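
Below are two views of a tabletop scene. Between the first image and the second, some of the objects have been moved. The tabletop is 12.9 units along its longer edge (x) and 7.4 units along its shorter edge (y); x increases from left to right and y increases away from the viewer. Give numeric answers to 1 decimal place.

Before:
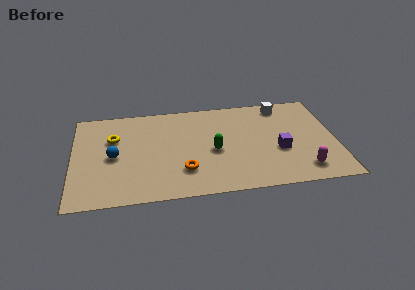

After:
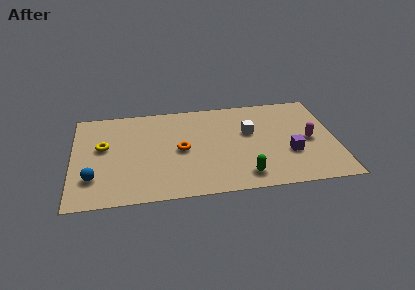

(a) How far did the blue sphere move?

1.8

The blue sphere moved from about (2.0, 3.5) to (1.0, 2.0), a distance of √(1.0² + 1.5²) ≈ 1.8.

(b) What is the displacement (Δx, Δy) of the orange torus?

(-0.1, 1.6)

From the two frames, the orange torus sits at roughly (5.4, 2.0) before and (5.3, 3.6) after.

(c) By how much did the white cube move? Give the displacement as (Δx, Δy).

(-1.7, -1.9)

From the two frames, the white cube sits at roughly (10.4, 6.4) before and (8.7, 4.5) after.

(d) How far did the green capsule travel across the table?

2.5

The green capsule was near (6.9, 3.3) before and (8.3, 1.2) after, so it travelled √(1.4² + 2.1²) ≈ 2.5 units.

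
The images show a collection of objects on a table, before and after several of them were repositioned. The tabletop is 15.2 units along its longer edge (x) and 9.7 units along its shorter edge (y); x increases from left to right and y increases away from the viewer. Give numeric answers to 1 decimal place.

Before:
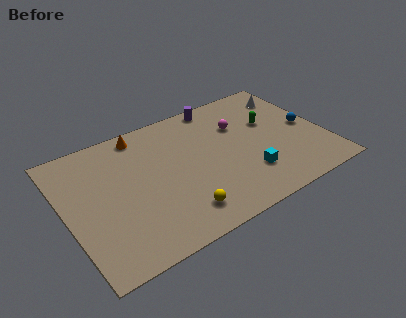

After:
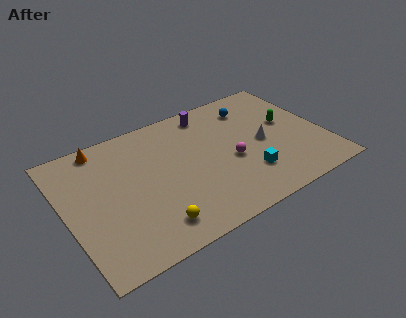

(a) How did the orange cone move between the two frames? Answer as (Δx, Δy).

(-2.3, 0.1)

The orange cone was at about (4.9, 8.6) and moved to about (2.6, 8.7).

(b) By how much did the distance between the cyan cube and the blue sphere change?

+0.7

Before: roughly 4.5 units apart; after: 5.2. That's 0.7 units further apart.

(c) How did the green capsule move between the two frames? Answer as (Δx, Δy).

(1.0, -0.5)

The green capsule was at about (12.3, 6.0) and moved to about (13.3, 5.5).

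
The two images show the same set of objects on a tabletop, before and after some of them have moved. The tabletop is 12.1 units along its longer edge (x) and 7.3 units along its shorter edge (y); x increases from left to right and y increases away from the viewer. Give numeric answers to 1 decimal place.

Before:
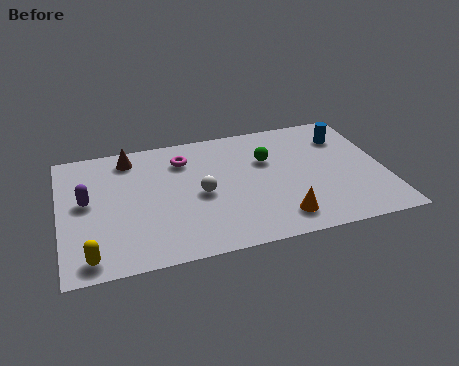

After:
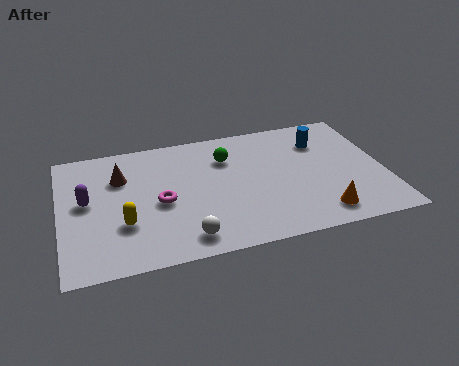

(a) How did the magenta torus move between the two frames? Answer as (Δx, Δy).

(-1.0, -2.3)

The magenta torus was at about (4.7, 5.6) and moved to about (3.7, 3.3).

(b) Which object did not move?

the purple capsule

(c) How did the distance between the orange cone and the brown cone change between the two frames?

+1.0

They were about 7.2 units apart before and 8.2 after — 1.0 units further apart.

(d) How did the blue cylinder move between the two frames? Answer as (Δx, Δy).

(-0.9, -0.1)

The blue cylinder started near (10.8, 5.5) and ended near (9.9, 5.4).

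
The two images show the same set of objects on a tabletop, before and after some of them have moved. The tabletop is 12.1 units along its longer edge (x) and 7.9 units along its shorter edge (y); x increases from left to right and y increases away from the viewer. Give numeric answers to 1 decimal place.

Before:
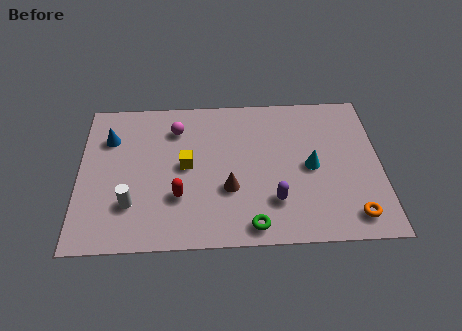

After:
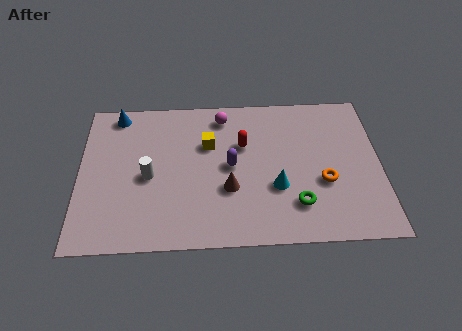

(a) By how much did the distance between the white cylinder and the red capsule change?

+2.2

They were about 1.9 units apart before and 4.1 after — 2.2 units further apart.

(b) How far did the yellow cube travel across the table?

1.4

The yellow cube moved from about (4.3, 4.1) to (5.2, 5.2), a distance of √(0.9² + 1.1²) ≈ 1.4.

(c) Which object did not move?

the brown cone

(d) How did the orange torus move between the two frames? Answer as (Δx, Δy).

(-1.1, 1.8)

From the two frames, the orange torus sits at roughly (10.9, 1.2) before and (9.8, 3.0) after.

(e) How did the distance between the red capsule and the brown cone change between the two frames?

+0.4

The distance was about 2.0 in the first image and 2.4 in the second, so they moved 0.4 units further apart.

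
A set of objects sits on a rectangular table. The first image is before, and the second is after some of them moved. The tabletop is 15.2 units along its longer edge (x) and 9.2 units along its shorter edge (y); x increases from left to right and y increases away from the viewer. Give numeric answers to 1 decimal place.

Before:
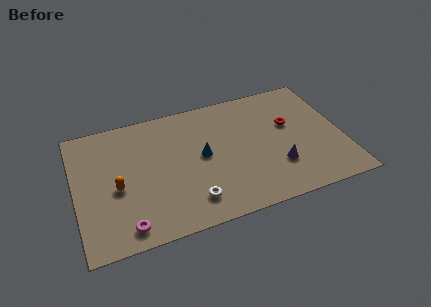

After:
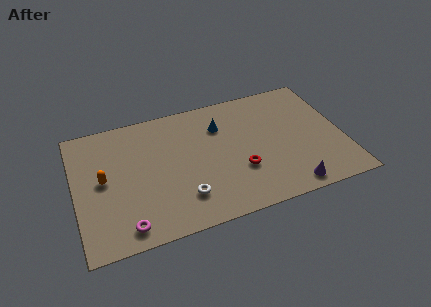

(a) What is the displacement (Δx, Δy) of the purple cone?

(0.5, -1.7)

From the two frames, the purple cone sits at roughly (11.3, 2.7) before and (11.8, 1.0) after.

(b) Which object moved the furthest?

the red torus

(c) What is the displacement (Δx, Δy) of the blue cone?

(1.2, 1.9)

The blue cone started near (7.2, 4.8) and ended near (8.4, 6.7).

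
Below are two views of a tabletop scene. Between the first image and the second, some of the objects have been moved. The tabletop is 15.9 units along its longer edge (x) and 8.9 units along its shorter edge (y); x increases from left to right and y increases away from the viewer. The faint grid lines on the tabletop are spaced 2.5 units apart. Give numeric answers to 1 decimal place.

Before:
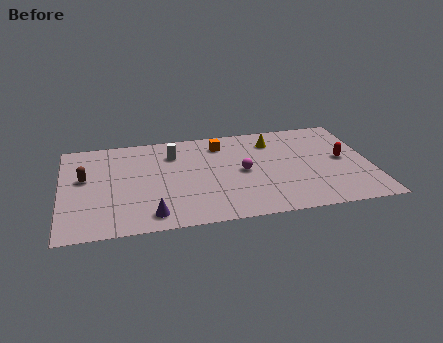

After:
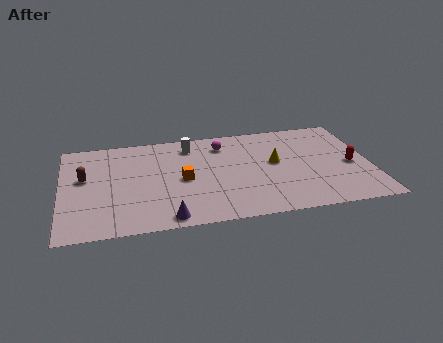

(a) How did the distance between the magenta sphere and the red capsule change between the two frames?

+2.0

The distance was about 5.2 in the first image and 7.2 in the second, so they moved 2.0 units further apart.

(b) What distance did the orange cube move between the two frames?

3.7

From (8.3, 7.2) to (6.2, 4.2), the orange cube covered √(2.1² + 3.0²) ≈ 3.7 units.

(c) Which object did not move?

the brown capsule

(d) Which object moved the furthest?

the orange cube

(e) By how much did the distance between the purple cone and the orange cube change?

-3.6

They were about 7.0 units apart before and 3.4 after — 3.6 units closer together.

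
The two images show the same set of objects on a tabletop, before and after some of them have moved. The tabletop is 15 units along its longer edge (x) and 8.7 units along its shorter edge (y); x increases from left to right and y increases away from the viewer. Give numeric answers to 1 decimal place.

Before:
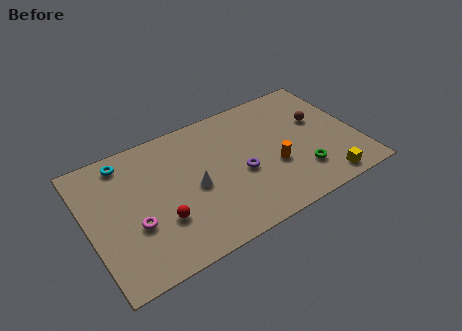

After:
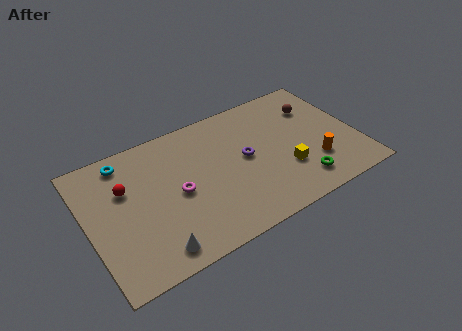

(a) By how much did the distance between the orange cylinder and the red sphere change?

+4.3

They were about 6.4 units apart before and 10.7 after — 4.3 units further apart.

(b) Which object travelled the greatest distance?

the white cone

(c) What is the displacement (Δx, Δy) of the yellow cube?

(-1.9, 1.8)

From the two frames, the yellow cube sits at roughly (12.7, 1.0) before and (10.8, 2.8) after.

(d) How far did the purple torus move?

1.0

The purple torus was near (8.4, 3.7) before and (8.8, 4.6) after, so it travelled √(0.4² + 0.9²) ≈ 1.0 units.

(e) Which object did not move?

the cyan torus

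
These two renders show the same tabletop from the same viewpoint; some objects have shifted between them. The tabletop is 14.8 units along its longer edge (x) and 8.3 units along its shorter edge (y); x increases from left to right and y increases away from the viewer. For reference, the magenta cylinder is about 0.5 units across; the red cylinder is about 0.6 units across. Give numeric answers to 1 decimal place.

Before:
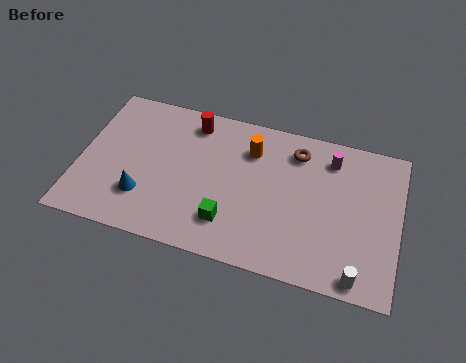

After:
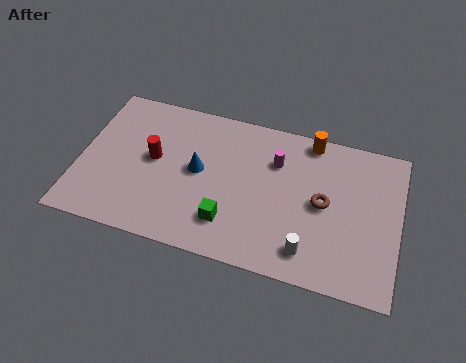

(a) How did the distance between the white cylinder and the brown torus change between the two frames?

-4.0

Before: roughly 6.7 units apart; after: 2.7. That's 4.0 units closer together.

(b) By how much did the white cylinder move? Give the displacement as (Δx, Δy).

(-2.3, 0.7)

The white cylinder started near (13.1, 0.8) and ended near (10.8, 1.5).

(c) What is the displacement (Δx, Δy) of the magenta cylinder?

(-2.5, -0.8)

From the two frames, the magenta cylinder sits at roughly (11.5, 6.7) before and (9.0, 5.9) after.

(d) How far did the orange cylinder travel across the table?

3.0

The orange cylinder was near (7.8, 6.2) before and (10.5, 7.5) after, so it travelled √(2.7² + 1.3²) ≈ 3.0 units.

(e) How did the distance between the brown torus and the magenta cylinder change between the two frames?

+1.3

Before: roughly 1.6 units apart; after: 2.9. That's 1.3 units further apart.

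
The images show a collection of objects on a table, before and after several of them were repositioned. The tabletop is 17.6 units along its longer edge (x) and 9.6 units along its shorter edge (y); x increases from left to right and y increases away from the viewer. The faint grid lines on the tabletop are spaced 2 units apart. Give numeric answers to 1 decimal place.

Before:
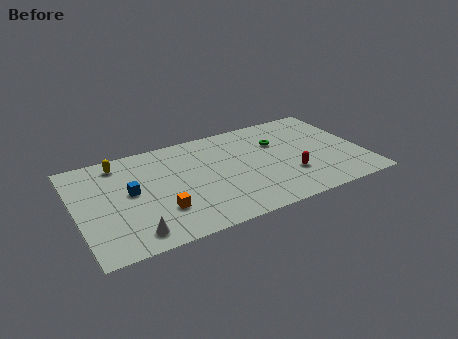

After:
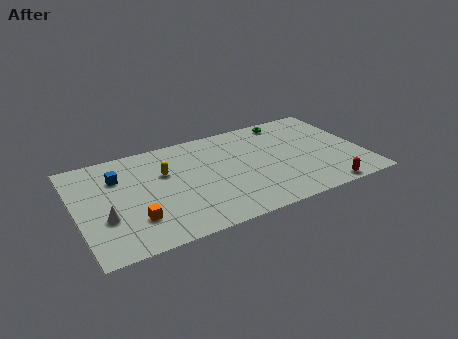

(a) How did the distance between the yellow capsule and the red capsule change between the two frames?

-0.6

The distance was about 11.3 in the first image and 10.7 in the second, so they moved 0.6 units closer together.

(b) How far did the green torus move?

2.2

From (12.6, 6.5) to (13.5, 8.5), the green torus covered √(0.9² + 2.0²) ≈ 2.2 units.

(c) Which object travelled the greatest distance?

the yellow capsule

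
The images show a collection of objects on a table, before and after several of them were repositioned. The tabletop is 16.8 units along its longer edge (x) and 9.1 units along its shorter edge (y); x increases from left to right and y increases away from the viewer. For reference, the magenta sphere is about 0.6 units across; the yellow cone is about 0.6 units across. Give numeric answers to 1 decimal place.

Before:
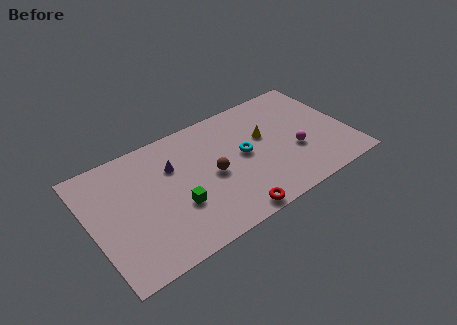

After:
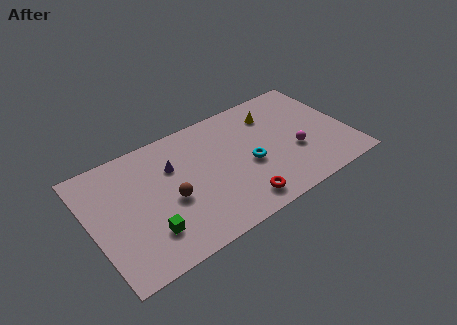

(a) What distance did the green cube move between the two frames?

2.2

From (5.3, 3.2) to (3.3, 2.3), the green cube covered √(2.0² + 0.9²) ≈ 2.2 units.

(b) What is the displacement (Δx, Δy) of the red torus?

(0.7, 0.6)

The red torus was at about (8.4, 0.8) and moved to about (9.1, 1.4).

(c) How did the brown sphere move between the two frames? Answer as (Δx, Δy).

(-2.8, -0.4)

From the two frames, the brown sphere sits at roughly (7.8, 4.3) before and (5.0, 3.9) after.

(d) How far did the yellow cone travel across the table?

1.7

The yellow cone was near (11.5, 5.5) before and (12.3, 7.0) after, so it travelled √(0.8² + 1.5²) ≈ 1.7 units.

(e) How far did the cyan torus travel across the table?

0.9

The cyan torus was near (10.0, 4.8) before and (10.2, 3.9) after, so it travelled √(0.2² + 0.9²) ≈ 0.9 units.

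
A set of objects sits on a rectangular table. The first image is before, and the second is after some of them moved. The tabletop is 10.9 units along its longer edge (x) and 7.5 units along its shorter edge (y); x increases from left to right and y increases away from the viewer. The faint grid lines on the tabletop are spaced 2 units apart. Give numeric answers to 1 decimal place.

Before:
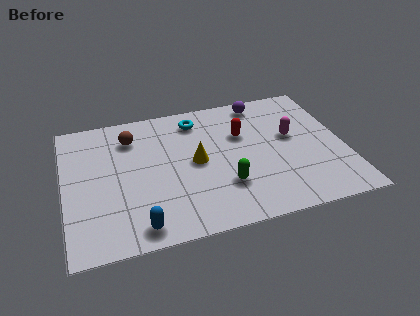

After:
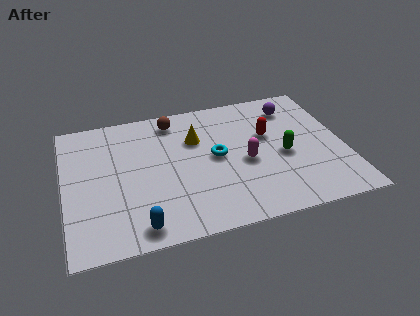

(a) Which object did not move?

the blue capsule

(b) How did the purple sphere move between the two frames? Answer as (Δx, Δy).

(1.2, -0.6)

The purple sphere started near (7.9, 6.6) and ended near (9.1, 6.0).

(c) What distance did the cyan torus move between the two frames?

2.4

From (5.3, 6.2) to (5.9, 3.9), the cyan torus covered √(0.6² + 2.3²) ≈ 2.4 units.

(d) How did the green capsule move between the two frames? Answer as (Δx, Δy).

(2.4, 1.1)

From the two frames, the green capsule sits at roughly (6.1, 2.2) before and (8.5, 3.3) after.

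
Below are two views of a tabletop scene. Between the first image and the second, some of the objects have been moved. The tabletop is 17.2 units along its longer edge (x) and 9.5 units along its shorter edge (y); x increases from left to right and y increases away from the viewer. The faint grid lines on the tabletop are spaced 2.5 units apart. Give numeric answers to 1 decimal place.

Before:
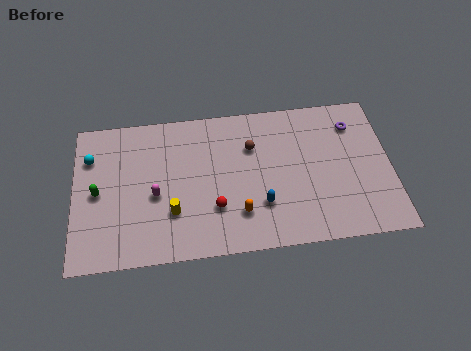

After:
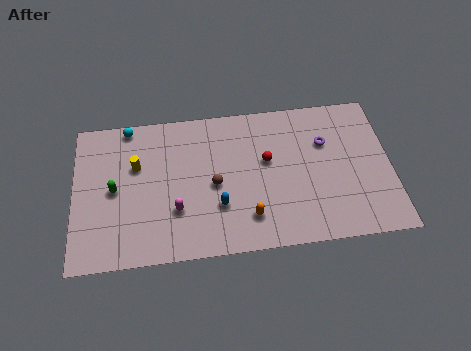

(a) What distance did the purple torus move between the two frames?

1.9

From (15.3, 7.4) to (13.7, 6.4), the purple torus covered √(1.6² + 1.0²) ≈ 1.9 units.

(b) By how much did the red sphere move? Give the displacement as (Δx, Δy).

(2.9, 2.7)

The red sphere was at about (7.6, 2.9) and moved to about (10.5, 5.6).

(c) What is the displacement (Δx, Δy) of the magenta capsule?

(1.1, -1.1)

The magenta capsule started near (4.4, 4.1) and ended near (5.5, 3.0).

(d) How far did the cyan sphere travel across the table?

2.8

The cyan sphere moved from about (0.9, 6.9) to (3.0, 8.7), a distance of √(2.1² + 1.8²) ≈ 2.8.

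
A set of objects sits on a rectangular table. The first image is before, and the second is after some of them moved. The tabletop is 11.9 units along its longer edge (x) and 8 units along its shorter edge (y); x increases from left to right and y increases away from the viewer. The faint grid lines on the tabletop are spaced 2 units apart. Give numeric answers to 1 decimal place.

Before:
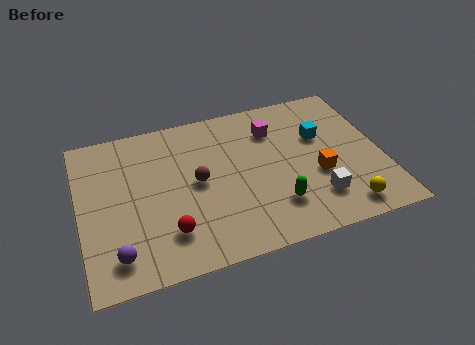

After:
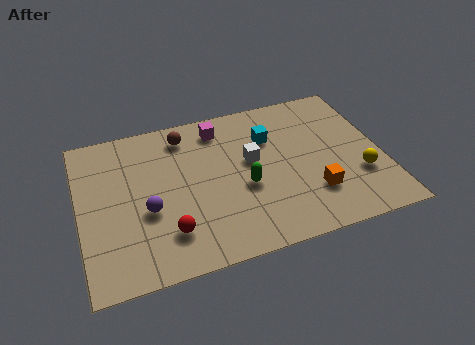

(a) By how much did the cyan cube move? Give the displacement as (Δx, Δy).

(-2.0, 0.5)

The cyan cube was at about (9.6, 5.1) and moved to about (7.6, 5.6).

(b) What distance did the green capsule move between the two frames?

1.7

The green capsule was near (7.5, 2.0) before and (6.4, 3.3) after, so it travelled √(1.1² + 1.3²) ≈ 1.7 units.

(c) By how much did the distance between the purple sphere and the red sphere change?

-0.6

Before: roughly 2.1 units apart; after: 1.5. That's 0.6 units closer together.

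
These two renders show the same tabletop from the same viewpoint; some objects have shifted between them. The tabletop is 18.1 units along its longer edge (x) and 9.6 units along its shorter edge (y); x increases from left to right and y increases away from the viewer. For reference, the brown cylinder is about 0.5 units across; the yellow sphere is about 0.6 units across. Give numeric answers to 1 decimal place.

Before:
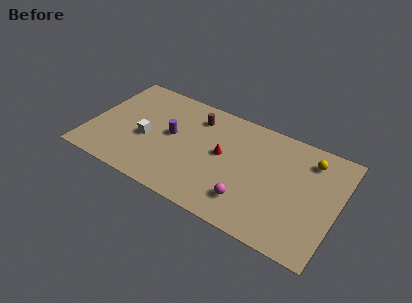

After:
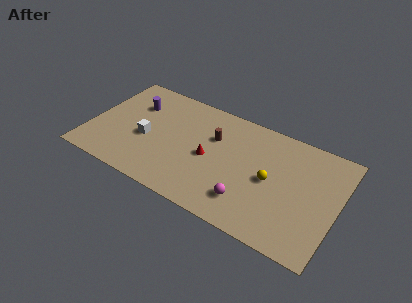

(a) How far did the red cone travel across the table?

1.1

From (9.7, 5.2) to (8.8, 4.5), the red cone covered √(0.9² + 0.7²) ≈ 1.1 units.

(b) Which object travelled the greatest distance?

the yellow sphere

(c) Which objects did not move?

the magenta sphere and the white cube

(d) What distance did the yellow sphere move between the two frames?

3.9

The yellow sphere was near (15.8, 7.7) before and (13.3, 4.7) after, so it travelled √(2.5² + 3.0²) ≈ 3.9 units.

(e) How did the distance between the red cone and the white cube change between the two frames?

-1.0

They were about 5.6 units apart before and 4.6 after — 1.0 units closer together.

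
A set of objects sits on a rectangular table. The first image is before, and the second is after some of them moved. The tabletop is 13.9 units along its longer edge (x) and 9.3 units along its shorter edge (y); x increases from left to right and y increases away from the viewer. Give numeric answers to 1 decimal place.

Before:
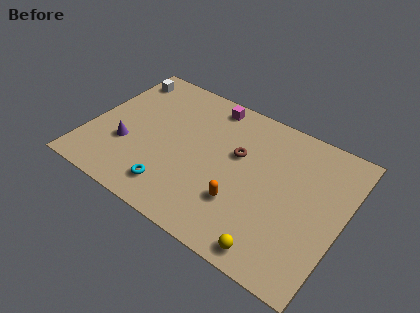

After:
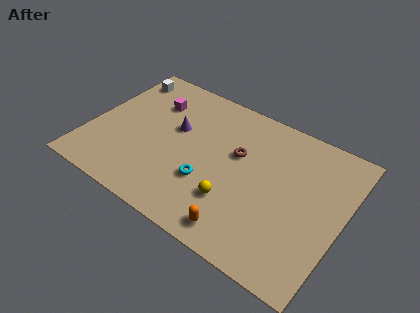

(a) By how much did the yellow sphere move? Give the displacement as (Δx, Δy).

(-2.5, 1.7)

The yellow sphere started near (10.8, 1.0) and ended near (8.3, 2.7).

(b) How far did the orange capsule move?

1.6

The orange capsule moved from about (8.7, 2.8) to (9.0, 1.2), a distance of √(0.3² + 1.6²) ≈ 1.6.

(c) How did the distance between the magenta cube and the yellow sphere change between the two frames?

-2.0

The distance was about 8.7 in the first image and 6.7 in the second, so they moved 2.0 units closer together.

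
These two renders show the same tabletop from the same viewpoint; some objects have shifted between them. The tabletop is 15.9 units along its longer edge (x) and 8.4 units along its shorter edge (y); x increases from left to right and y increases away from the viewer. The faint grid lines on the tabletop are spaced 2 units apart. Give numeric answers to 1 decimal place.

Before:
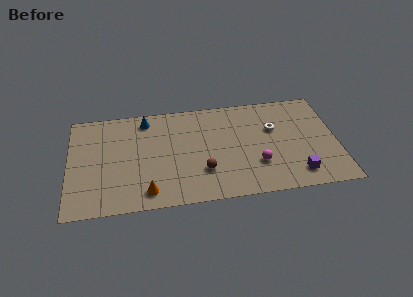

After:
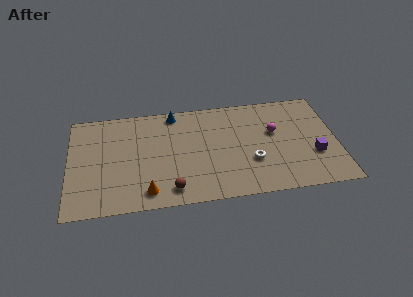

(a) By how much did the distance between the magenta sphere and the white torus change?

-0.4

The distance was about 3.0 in the first image and 2.6 in the second, so they moved 0.4 units closer together.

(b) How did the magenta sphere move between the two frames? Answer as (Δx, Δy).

(1.1, 2.5)

The magenta sphere started near (11.1, 2.6) and ended near (12.2, 5.1).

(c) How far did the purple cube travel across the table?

1.8

From (13.4, 1.5) to (14.5, 2.9), the purple cube covered √(1.1² + 1.4²) ≈ 1.8 units.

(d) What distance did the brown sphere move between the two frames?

2.2

The brown sphere moved from about (7.9, 2.5) to (6.0, 1.3), a distance of √(1.9² + 1.2²) ≈ 2.2.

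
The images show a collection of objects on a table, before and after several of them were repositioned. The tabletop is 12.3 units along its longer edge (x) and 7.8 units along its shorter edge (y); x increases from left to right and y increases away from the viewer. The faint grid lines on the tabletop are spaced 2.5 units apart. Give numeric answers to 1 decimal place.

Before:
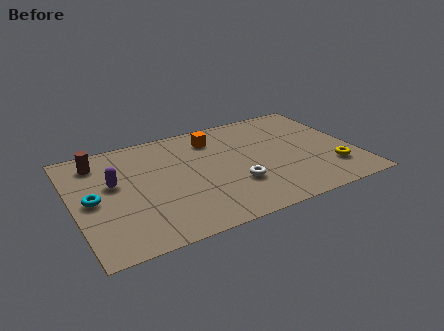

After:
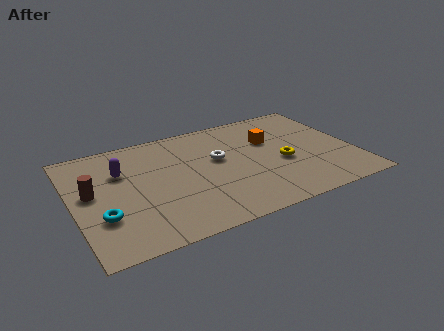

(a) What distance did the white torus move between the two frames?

2.2

From (6.9, 2.5) to (6.4, 4.6), the white torus covered √(0.5² + 2.1²) ≈ 2.2 units.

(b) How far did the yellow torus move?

2.4

The yellow torus moved from about (11.1, 2.0) to (9.1, 3.3), a distance of √(2.0² + 1.3²) ≈ 2.4.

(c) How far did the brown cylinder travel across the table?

2.2

The brown cylinder moved from about (1.3, 6.4) to (0.8, 4.3), a distance of √(0.5² + 2.1²) ≈ 2.2.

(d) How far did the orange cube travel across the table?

2.6

The orange cube was near (6.4, 6.2) before and (8.8, 5.1) after, so it travelled √(2.4² + 1.1²) ≈ 2.6 units.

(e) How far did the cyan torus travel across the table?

1.3

The cyan torus moved from about (0.8, 3.8) to (1.1, 2.5), a distance of √(0.3² + 1.3²) ≈ 1.3.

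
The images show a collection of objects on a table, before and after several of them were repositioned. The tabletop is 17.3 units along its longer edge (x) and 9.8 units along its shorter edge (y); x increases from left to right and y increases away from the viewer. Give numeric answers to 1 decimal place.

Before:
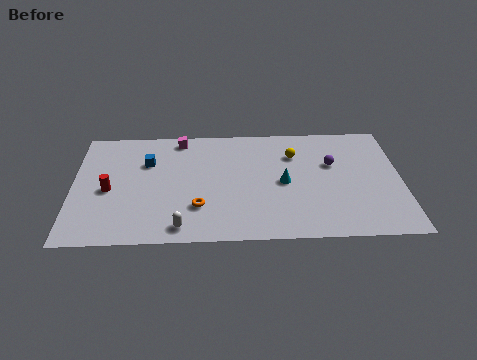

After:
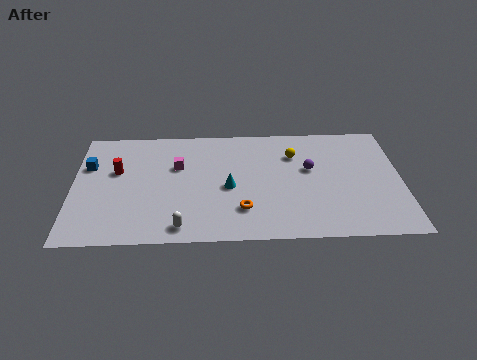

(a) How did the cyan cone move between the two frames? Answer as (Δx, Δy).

(-2.9, -0.3)

From the two frames, the cyan cone sits at roughly (11.1, 4.7) before and (8.2, 4.4) after.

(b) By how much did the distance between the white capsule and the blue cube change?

+1.4

The distance was about 5.8 in the first image and 7.2 in the second, so they moved 1.4 units further apart.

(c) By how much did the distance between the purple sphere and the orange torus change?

-3.0

Before: roughly 7.9 units apart; after: 4.9. That's 3.0 units closer together.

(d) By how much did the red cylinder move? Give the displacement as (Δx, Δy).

(0.4, 1.6)

The red cylinder started near (1.9, 4.4) and ended near (2.3, 6.0).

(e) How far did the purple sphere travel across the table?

1.3

The purple sphere moved from about (13.7, 6.2) to (12.5, 5.8), a distance of √(1.2² + 0.4²) ≈ 1.3.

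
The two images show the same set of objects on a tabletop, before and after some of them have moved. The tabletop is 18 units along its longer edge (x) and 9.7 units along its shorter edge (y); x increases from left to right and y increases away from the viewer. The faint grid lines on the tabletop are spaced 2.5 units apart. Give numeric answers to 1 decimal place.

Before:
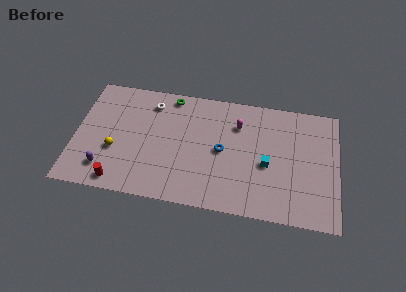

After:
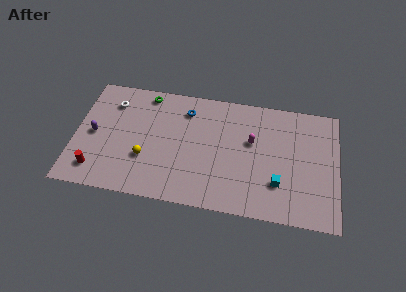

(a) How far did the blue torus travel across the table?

3.9

The blue torus moved from about (10.1, 4.8) to (7.5, 7.7), a distance of √(2.6² + 2.9²) ≈ 3.9.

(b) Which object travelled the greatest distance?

the blue torus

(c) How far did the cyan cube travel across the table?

1.6

The cyan cube moved from about (13.2, 4.2) to (14.0, 2.8), a distance of √(0.8² + 1.4²) ≈ 1.6.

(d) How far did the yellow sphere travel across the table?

2.1

The yellow sphere was near (2.8, 3.6) before and (4.9, 3.3) after, so it travelled √(2.1² + 0.3²) ≈ 2.1 units.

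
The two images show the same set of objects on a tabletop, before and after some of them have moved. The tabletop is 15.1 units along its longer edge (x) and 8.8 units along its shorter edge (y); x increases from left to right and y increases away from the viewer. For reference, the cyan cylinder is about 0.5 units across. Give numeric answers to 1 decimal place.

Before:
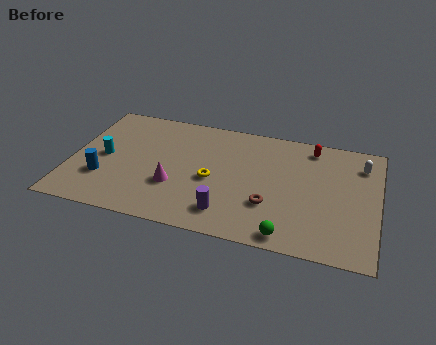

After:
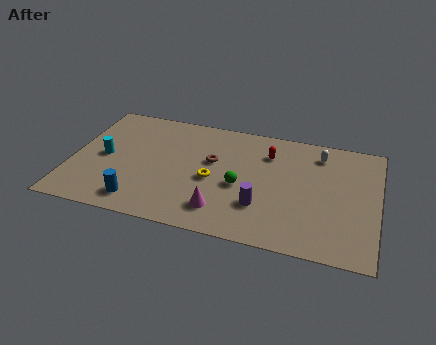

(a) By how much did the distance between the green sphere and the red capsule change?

-3.7

Before: roughly 6.7 units apart; after: 3.0. That's 3.7 units closer together.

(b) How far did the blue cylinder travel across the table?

2.3

The blue cylinder moved from about (1.7, 2.7) to (3.6, 1.4), a distance of √(1.9² + 1.3²) ≈ 2.3.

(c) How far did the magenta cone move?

2.7

The magenta cone moved from about (5.2, 3.0) to (7.6, 1.8), a distance of √(2.4² + 1.2²) ≈ 2.7.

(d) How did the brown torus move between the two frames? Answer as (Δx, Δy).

(-3.0, 2.5)

From the two frames, the brown torus sits at roughly (9.9, 2.8) before and (6.9, 5.3) after.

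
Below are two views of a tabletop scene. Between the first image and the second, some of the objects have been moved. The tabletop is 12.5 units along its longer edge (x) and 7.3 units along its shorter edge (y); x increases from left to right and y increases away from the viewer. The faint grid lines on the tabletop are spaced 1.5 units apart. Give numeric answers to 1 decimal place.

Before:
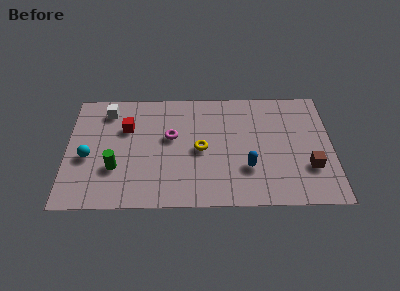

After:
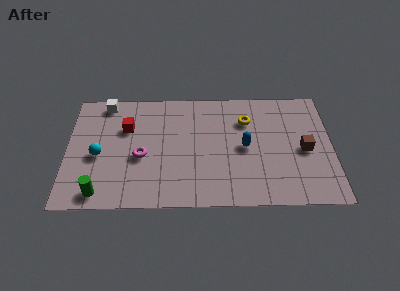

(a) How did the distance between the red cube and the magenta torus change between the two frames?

-0.3

They were about 2.2 units apart before and 1.9 after — 0.3 units closer together.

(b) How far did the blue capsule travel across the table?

1.3

From (8.5, 2.3) to (8.4, 3.6), the blue capsule covered √(0.1² + 1.3²) ≈ 1.3 units.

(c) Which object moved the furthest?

the yellow torus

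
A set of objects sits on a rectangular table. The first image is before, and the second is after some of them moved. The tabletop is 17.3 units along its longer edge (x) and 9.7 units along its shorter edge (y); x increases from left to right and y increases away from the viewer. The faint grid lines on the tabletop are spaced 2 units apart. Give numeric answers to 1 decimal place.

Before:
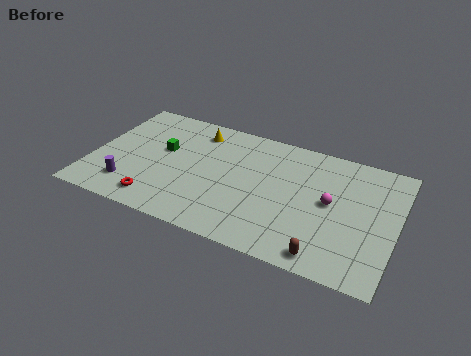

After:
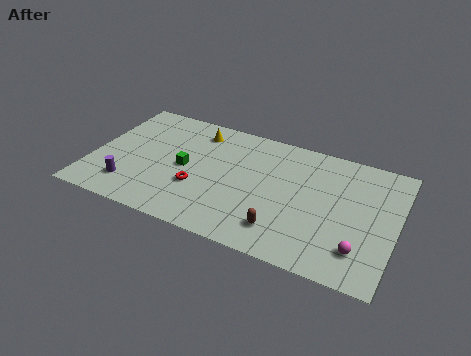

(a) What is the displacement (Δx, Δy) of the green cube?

(1.4, -1.0)

The green cube started near (3.9, 5.7) and ended near (5.3, 4.7).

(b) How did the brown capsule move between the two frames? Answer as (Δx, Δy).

(-2.5, 0.9)

From the two frames, the brown capsule sits at roughly (13.7, 1.1) before and (11.2, 2.0) after.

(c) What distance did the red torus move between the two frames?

2.8

The red torus was near (4.1, 1.5) before and (6.2, 3.4) after, so it travelled √(2.1² + 1.9²) ≈ 2.8 units.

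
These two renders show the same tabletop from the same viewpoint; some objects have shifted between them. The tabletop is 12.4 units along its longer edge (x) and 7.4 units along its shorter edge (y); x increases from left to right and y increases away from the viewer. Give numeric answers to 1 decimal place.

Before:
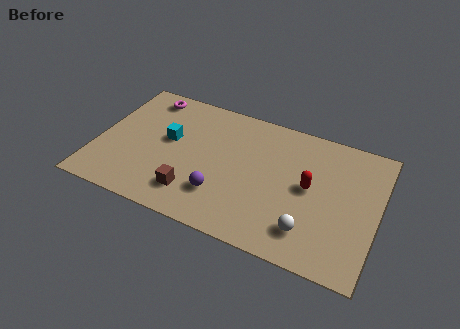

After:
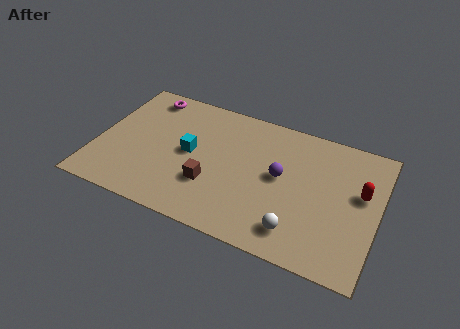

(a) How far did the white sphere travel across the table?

0.5

The white sphere moved from about (9.6, 1.6) to (9.1, 1.4), a distance of √(0.5² + 0.2²) ≈ 0.5.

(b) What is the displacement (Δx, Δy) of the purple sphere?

(2.4, 2.0)

The purple sphere was at about (5.7, 2.0) and moved to about (8.1, 4.0).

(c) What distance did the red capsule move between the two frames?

2.3

The red capsule was near (9.4, 3.9) before and (11.6, 4.4) after, so it travelled √(2.2² + 0.5²) ≈ 2.3 units.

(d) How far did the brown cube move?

1.1

From (4.5, 1.6) to (5.2, 2.4), the brown cube covered √(0.7² + 0.8²) ≈ 1.1 units.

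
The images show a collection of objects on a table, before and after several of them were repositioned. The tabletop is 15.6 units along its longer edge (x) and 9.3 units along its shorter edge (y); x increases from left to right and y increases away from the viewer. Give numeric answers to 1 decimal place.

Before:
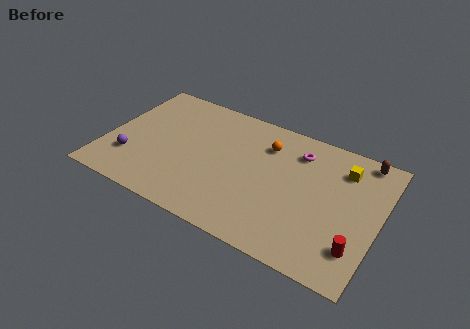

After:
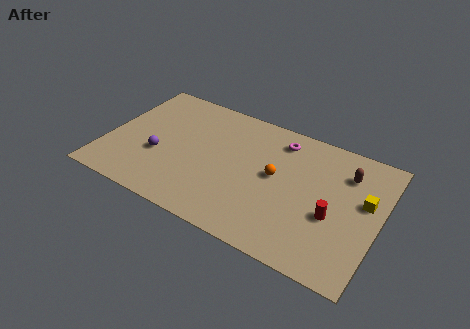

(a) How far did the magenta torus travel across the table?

1.2

The magenta torus was near (10.7, 7.3) before and (9.6, 7.7) after, so it travelled √(1.1² + 0.4²) ≈ 1.2 units.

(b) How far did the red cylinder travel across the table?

2.1

The red cylinder moved from about (14.6, 2.2) to (13.1, 3.7), a distance of √(1.5² + 1.5²) ≈ 2.1.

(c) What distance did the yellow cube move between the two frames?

2.2

The yellow cube was near (13.3, 7.2) before and (14.7, 5.5) after, so it travelled √(1.4² + 1.7²) ≈ 2.2 units.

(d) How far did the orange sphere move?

2.2

From (8.9, 7.0) to (9.7, 5.0), the orange sphere covered √(0.8² + 2.0²) ≈ 2.2 units.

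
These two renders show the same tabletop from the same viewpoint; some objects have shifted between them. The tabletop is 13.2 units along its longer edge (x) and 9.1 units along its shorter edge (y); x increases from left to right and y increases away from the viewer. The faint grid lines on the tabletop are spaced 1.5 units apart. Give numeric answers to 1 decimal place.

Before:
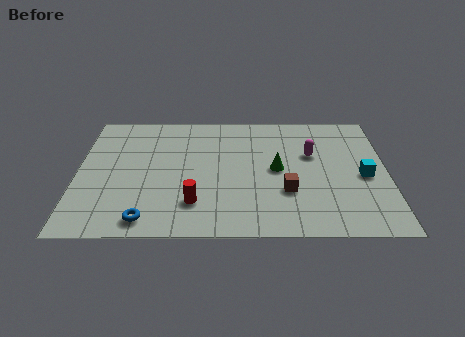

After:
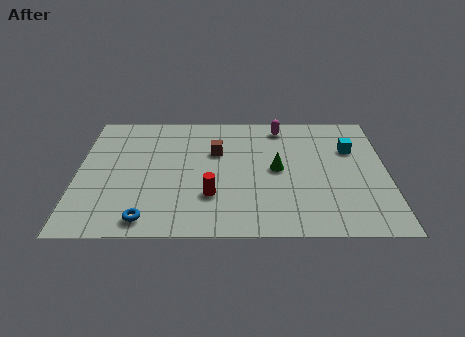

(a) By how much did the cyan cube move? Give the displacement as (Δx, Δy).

(-0.5, 2.0)

The cyan cube started near (12.2, 4.1) and ended near (11.7, 6.1).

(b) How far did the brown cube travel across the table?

4.2

The brown cube was near (8.9, 3.0) before and (5.9, 5.9) after, so it travelled √(3.0² + 2.9²) ≈ 4.2 units.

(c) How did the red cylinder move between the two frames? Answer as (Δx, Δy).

(0.7, 0.5)

The red cylinder was at about (5.0, 2.2) and moved to about (5.7, 2.7).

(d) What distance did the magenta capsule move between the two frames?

2.5

The magenta capsule moved from about (10.0, 5.7) to (8.7, 7.8), a distance of √(1.3² + 2.1²) ≈ 2.5.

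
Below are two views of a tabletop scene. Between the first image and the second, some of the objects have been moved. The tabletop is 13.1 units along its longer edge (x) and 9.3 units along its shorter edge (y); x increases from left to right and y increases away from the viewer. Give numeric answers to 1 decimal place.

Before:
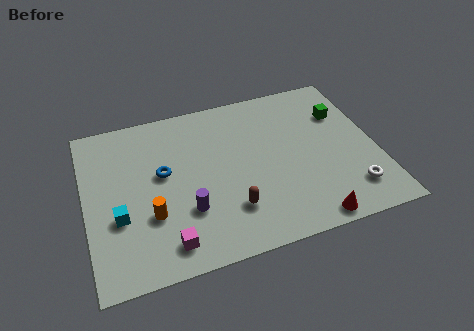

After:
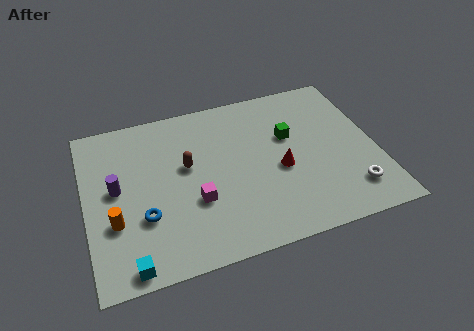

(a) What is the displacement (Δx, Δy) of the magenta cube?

(1.4, 1.9)

The magenta cube started near (3.4, 1.4) and ended near (4.8, 3.3).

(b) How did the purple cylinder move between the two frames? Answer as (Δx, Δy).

(-3.0, 2.1)

The purple cylinder was at about (4.4, 2.9) and moved to about (1.4, 5.0).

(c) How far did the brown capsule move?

3.4

The brown capsule was near (6.3, 2.4) before and (4.6, 5.4) after, so it travelled √(1.7² + 3.0²) ≈ 3.4 units.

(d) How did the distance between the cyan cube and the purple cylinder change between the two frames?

+1.2

Before: roughly 3.0 units apart; after: 4.2. That's 1.2 units further apart.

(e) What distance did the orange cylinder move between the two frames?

1.6

The orange cylinder was near (2.8, 3.1) before and (1.2, 3.2) after, so it travelled √(1.6² + 0.1²) ≈ 1.6 units.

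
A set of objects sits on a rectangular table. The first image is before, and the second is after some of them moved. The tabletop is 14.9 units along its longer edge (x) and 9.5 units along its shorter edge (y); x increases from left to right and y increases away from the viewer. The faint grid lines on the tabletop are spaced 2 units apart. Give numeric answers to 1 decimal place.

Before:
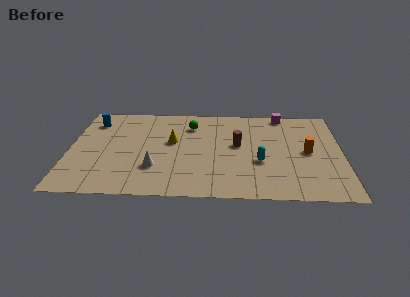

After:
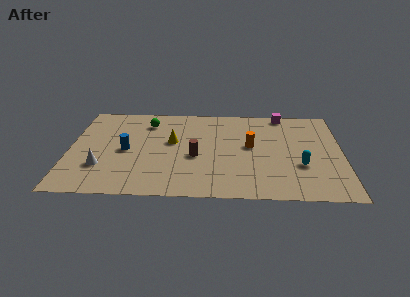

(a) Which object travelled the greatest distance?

the blue cylinder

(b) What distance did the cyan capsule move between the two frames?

2.2

The cyan capsule was near (10.4, 3.6) before and (12.6, 3.3) after, so it travelled √(2.2² + 0.3²) ≈ 2.2 units.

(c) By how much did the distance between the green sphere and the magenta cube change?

+2.3

The distance was about 5.3 in the first image and 7.6 in the second, so they moved 2.3 units further apart.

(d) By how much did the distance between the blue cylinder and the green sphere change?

-2.2

The distance was about 5.4 in the first image and 3.2 in the second, so they moved 2.2 units closer together.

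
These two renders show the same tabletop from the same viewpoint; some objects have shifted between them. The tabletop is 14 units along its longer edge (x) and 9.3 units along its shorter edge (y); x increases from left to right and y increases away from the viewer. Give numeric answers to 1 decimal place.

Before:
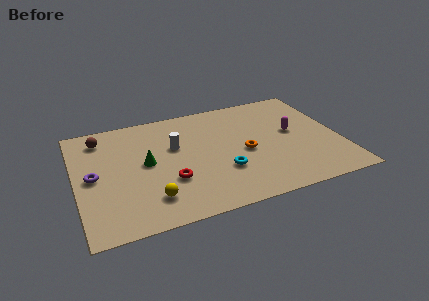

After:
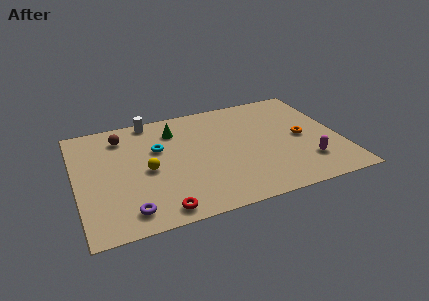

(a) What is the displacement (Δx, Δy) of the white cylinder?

(-1.1, 2.7)

The white cylinder started near (5.3, 5.8) and ended near (4.2, 8.5).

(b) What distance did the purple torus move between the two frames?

3.6

From (0.9, 4.6) to (2.5, 1.4), the purple torus covered √(1.6² + 3.2²) ≈ 3.6 units.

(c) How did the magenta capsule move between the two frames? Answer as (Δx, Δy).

(0.4, -2.8)

The magenta capsule was at about (11.6, 5.1) and moved to about (12.0, 2.3).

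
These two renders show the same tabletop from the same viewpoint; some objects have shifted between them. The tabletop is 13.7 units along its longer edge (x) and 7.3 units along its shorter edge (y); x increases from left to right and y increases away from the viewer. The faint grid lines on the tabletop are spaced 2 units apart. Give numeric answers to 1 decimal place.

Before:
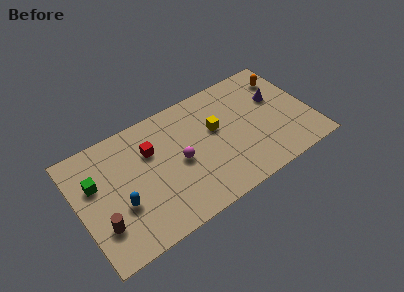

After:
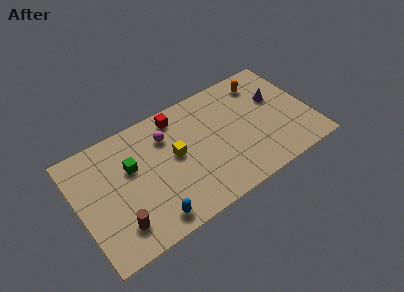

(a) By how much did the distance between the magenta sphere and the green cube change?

-2.6

Before: roughly 4.9 units apart; after: 2.3. That's 2.6 units closer together.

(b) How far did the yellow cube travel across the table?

2.5

The yellow cube was near (8.2, 4.4) before and (5.7, 4.0) after, so it travelled √(2.5² + 0.4²) ≈ 2.5 units.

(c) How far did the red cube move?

2.2

The red cube was near (4.4, 5.0) before and (6.2, 6.3) after, so it travelled √(1.8² + 1.3²) ≈ 2.2 units.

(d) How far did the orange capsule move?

1.3

The orange capsule moved from about (12.6, 5.7) to (11.3, 6.0), a distance of √(1.3² + 0.3²) ≈ 1.3.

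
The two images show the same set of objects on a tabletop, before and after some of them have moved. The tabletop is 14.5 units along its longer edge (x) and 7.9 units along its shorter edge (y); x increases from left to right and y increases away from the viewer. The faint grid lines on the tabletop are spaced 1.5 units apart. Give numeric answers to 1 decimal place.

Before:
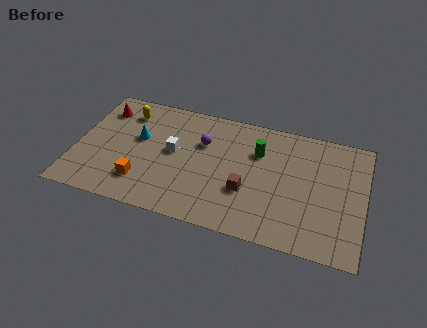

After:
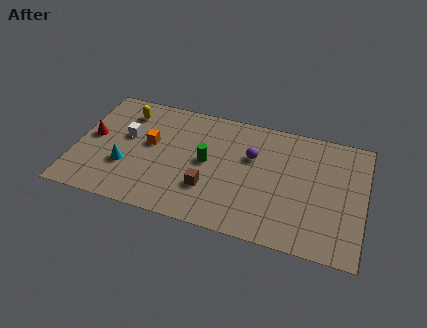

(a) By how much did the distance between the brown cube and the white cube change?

+0.8

Before: roughly 4.1 units apart; after: 4.9. That's 0.8 units further apart.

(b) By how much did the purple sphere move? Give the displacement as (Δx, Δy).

(2.5, -0.2)

The purple sphere was at about (6.3, 5.3) and moved to about (8.8, 5.1).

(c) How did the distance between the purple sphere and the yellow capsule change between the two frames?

+2.5

The distance was about 4.1 in the first image and 6.6 in the second, so they moved 2.5 units further apart.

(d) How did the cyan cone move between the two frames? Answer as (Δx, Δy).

(-0.5, -2.0)

The cyan cone was at about (3.1, 4.7) and moved to about (2.6, 2.7).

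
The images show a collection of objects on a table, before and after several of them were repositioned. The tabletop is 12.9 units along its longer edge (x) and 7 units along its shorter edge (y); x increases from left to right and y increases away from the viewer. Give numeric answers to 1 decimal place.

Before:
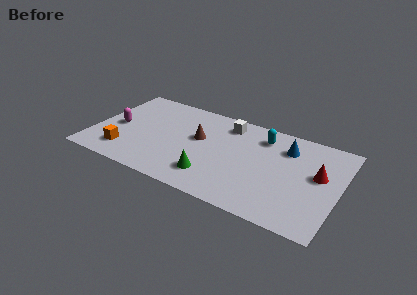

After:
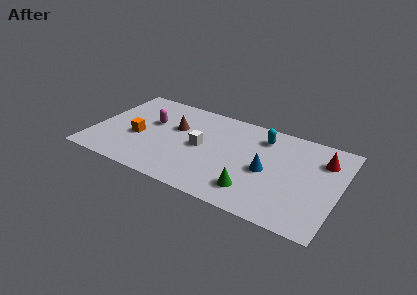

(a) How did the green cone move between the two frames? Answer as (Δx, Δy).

(2.2, -0.1)

The green cone was at about (6.5, 1.6) and moved to about (8.7, 1.5).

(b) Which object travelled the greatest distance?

the white cube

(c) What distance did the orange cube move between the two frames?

1.5

From (1.9, 1.5) to (2.4, 2.9), the orange cube covered √(0.5² + 1.4²) ≈ 1.5 units.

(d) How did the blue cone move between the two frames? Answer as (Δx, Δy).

(-0.8, -2.1)

The blue cone was at about (10.0, 5.3) and moved to about (9.2, 3.2).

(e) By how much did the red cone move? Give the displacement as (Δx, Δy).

(0.1, 1.2)

The red cone started near (11.8, 4.0) and ended near (11.9, 5.2).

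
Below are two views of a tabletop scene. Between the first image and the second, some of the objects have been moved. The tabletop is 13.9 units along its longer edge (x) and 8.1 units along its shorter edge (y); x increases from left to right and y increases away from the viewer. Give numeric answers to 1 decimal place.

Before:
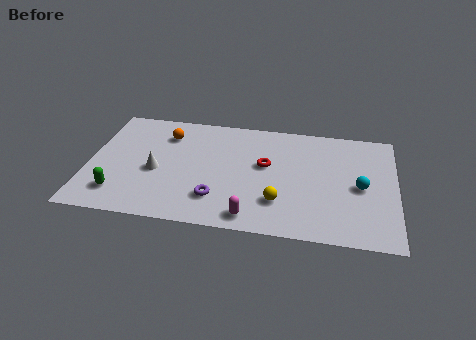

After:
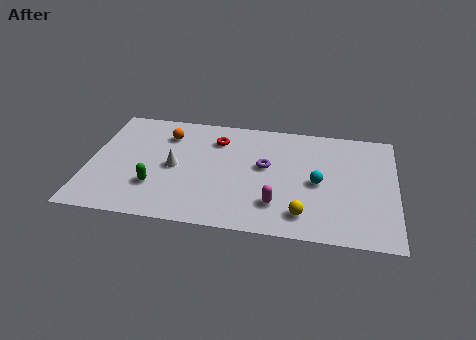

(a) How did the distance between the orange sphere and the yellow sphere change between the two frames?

+1.3

The distance was about 6.6 in the first image and 7.9 in the second, so they moved 1.3 units further apart.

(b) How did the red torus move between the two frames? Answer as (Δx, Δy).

(-2.3, 1.5)

The red torus was at about (8.0, 4.7) and moved to about (5.7, 6.2).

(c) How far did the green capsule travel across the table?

1.7

From (1.5, 1.7) to (3.1, 2.4), the green capsule covered √(1.6² + 0.7²) ≈ 1.7 units.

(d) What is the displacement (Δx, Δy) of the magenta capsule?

(1.1, 1.0)

The magenta capsule started near (7.5, 1.0) and ended near (8.6, 2.0).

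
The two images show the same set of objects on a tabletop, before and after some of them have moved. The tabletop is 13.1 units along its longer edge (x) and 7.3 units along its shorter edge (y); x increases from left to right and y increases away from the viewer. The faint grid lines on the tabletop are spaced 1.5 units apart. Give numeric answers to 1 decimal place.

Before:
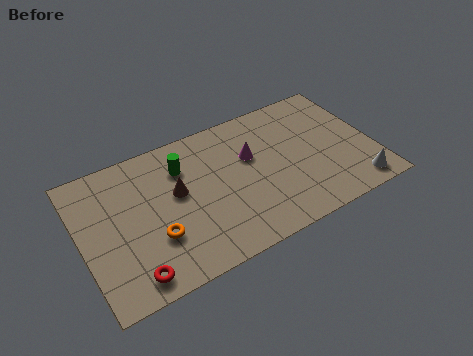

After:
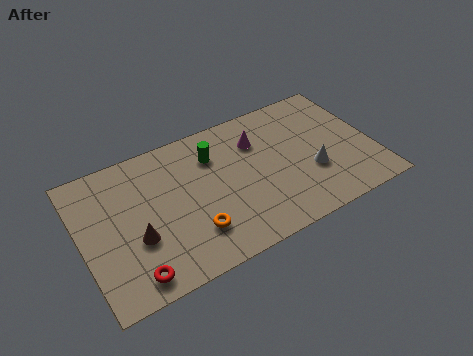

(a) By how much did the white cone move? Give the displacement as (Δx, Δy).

(-1.8, 1.6)

From the two frames, the white cone sits at roughly (12.0, 1.0) before and (10.2, 2.6) after.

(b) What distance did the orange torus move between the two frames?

1.7

From (3.1, 2.4) to (4.7, 1.9), the orange torus covered √(1.6² + 0.5²) ≈ 1.7 units.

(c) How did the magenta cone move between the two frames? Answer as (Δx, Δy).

(0.4, 0.7)

The magenta cone was at about (7.7, 4.6) and moved to about (8.1, 5.3).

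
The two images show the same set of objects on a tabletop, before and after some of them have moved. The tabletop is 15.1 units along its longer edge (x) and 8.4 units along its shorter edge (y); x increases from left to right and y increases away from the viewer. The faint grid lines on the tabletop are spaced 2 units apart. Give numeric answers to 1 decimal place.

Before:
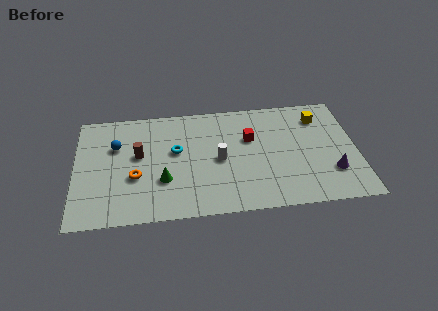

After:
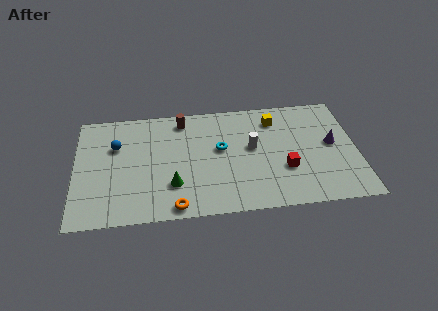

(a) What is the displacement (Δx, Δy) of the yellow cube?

(-2.4, 0.1)

The yellow cube was at about (13.2, 6.6) and moved to about (10.8, 6.7).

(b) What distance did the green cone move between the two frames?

0.6

The green cone moved from about (4.7, 2.8) to (5.2, 2.4), a distance of √(0.5² + 0.4²) ≈ 0.6.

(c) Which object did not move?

the blue sphere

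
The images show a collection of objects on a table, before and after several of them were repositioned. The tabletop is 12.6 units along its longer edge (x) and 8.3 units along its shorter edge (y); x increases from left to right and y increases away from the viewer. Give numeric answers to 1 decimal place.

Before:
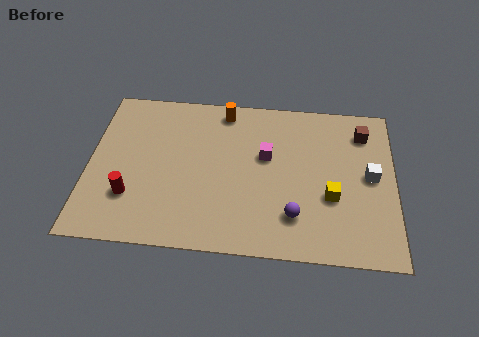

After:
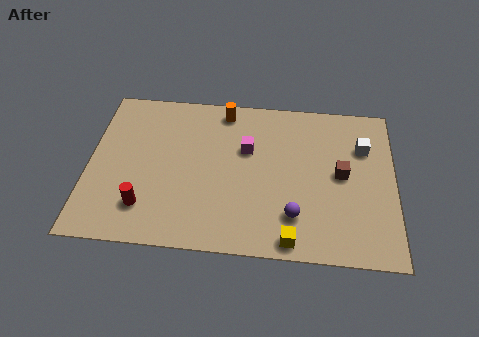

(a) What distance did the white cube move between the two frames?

1.5

The white cube was near (11.6, 4.3) before and (11.3, 5.8) after, so it travelled √(0.3² + 1.5²) ≈ 1.5 units.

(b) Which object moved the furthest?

the yellow cube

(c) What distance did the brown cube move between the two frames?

2.5

From (11.3, 6.6) to (10.4, 4.3), the brown cube covered √(0.9² + 2.3²) ≈ 2.5 units.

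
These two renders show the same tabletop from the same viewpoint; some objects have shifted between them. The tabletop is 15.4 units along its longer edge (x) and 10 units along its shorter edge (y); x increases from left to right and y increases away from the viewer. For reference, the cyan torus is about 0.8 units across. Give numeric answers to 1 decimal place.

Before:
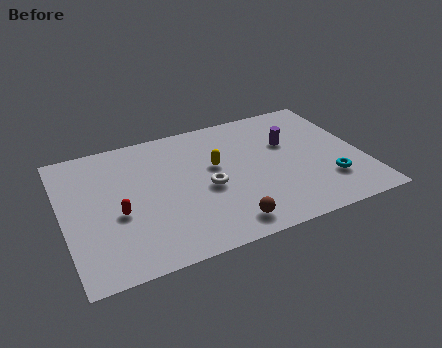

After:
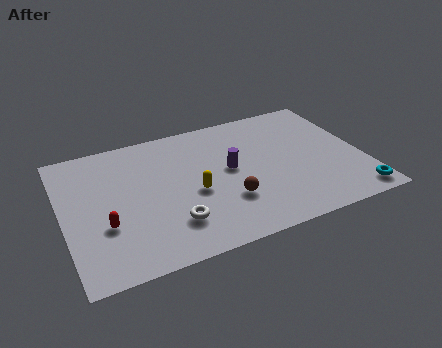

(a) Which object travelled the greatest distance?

the purple cylinder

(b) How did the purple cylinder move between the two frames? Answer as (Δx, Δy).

(-3.2, -1.0)

From the two frames, the purple cylinder sits at roughly (11.8, 6.4) before and (8.6, 5.4) after.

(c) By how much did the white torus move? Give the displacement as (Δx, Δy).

(-2.0, -1.9)

The white torus started near (7.3, 4.4) and ended near (5.3, 2.5).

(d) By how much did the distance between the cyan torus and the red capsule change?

+2.0

The distance was about 10.8 in the first image and 12.8 in the second, so they moved 2.0 units further apart.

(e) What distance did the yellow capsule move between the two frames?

2.1

From (7.9, 5.9) to (6.6, 4.3), the yellow capsule covered √(1.3² + 1.6²) ≈ 2.1 units.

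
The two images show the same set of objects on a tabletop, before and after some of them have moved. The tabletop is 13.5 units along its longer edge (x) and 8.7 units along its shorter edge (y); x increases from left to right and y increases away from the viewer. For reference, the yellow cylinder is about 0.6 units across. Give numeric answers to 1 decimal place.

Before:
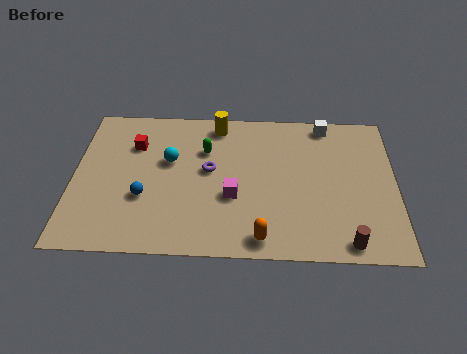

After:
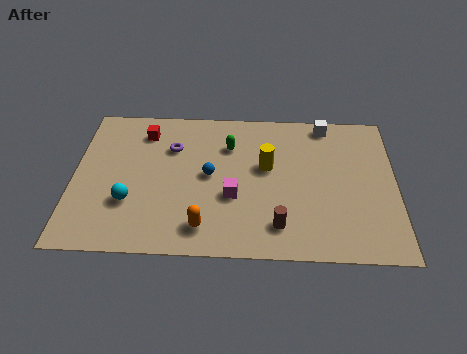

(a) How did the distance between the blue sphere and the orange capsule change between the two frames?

-2.3

They were about 5.3 units apart before and 3.0 after — 2.3 units closer together.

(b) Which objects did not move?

the white cube and the magenta cube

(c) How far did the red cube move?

0.9

From (2.5, 6.2) to (2.9, 7.0), the red cube covered √(0.4² + 0.8²) ≈ 0.9 units.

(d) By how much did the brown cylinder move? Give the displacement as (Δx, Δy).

(-2.8, 0.8)

The brown cylinder was at about (11.4, 0.9) and moved to about (8.6, 1.7).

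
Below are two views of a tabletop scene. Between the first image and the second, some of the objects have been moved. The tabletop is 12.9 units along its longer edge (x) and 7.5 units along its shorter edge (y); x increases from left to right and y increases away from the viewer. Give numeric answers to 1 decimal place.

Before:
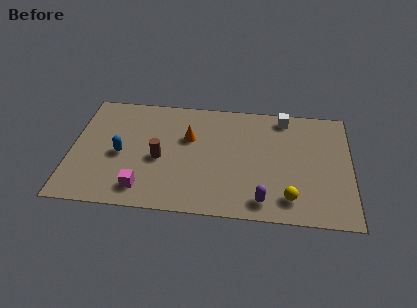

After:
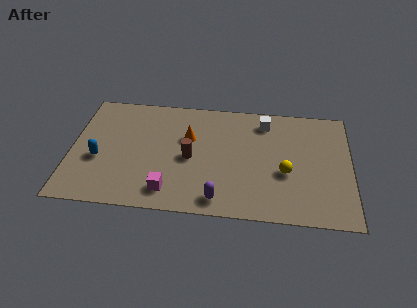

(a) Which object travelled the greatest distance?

the purple capsule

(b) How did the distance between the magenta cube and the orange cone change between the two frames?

-0.4

Before: roughly 4.0 units apart; after: 3.6. That's 0.4 units closer together.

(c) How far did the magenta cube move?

1.2

From (3.4, 1.3) to (4.6, 1.3), the magenta cube covered √(1.2² + 0.0²) ≈ 1.2 units.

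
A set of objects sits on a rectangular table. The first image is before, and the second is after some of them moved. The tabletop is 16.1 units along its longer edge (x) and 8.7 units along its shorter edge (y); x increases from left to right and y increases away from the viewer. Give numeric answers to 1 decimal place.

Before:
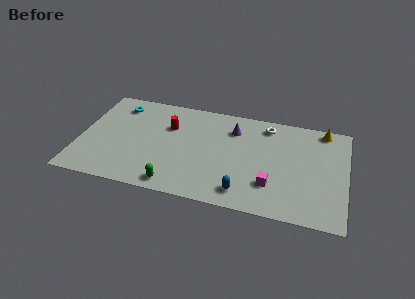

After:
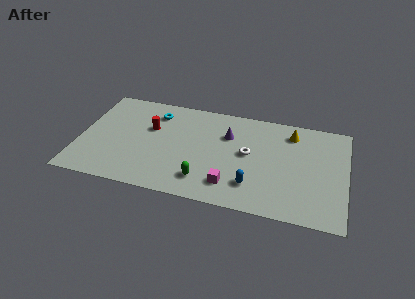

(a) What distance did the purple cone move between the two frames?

0.7

The purple cone was near (9.2, 6.6) before and (8.9, 6.0) after, so it travelled √(0.3² + 0.6²) ≈ 0.7 units.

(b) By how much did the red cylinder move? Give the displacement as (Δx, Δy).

(-1.1, -0.4)

From the two frames, the red cylinder sits at roughly (5.3, 5.9) before and (4.2, 5.5) after.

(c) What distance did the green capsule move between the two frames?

1.9

From (6.0, 1.0) to (7.7, 1.8), the green capsule covered √(1.7² + 0.8²) ≈ 1.9 units.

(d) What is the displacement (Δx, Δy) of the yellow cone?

(-1.9, -0.7)

The yellow cone started near (14.6, 7.8) and ended near (12.7, 7.1).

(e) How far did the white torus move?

2.9

The white torus was near (11.2, 7.4) before and (10.2, 4.7) after, so it travelled √(1.0² + 2.7²) ≈ 2.9 units.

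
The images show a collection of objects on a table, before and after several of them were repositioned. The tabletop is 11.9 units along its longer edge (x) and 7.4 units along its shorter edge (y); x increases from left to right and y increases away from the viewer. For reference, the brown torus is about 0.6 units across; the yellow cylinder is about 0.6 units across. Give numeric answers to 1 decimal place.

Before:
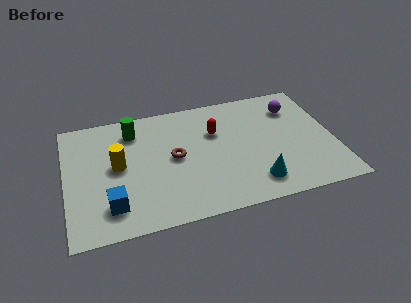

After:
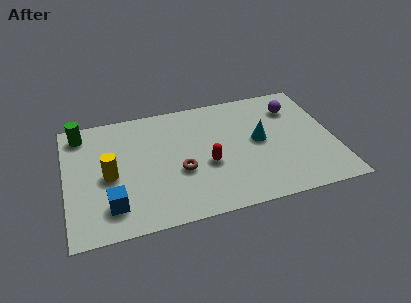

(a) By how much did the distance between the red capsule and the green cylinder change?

+2.6

The distance was about 3.7 in the first image and 6.3 in the second, so they moved 2.6 units further apart.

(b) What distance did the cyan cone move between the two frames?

2.5

From (8.2, 1.4) to (8.6, 3.9), the cyan cone covered √(0.4² + 2.5²) ≈ 2.5 units.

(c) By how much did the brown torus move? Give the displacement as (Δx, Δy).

(0.2, -0.9)

From the two frames, the brown torus sits at roughly (4.8, 3.8) before and (5.0, 2.9) after.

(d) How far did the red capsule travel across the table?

2.0

The red capsule moved from about (6.7, 4.9) to (6.2, 3.0), a distance of √(0.5² + 1.9²) ≈ 2.0.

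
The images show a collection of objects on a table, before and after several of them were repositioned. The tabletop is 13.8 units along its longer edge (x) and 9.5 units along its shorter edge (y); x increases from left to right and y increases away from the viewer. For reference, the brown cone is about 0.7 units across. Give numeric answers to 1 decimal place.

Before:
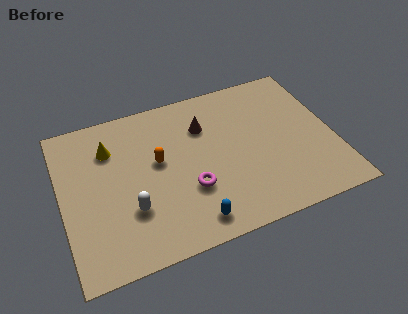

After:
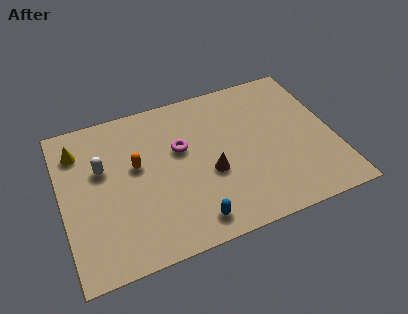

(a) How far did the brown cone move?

3.0

From (7.4, 6.8) to (7.4, 3.8), the brown cone covered √(0.0² + 3.0²) ≈ 3.0 units.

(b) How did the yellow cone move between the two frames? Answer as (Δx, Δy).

(-1.6, 0.4)

The yellow cone started near (2.6, 7.0) and ended near (1.0, 7.4).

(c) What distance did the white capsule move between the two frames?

3.1

From (3.3, 3.0) to (2.1, 5.9), the white capsule covered √(1.2² + 2.9²) ≈ 3.1 units.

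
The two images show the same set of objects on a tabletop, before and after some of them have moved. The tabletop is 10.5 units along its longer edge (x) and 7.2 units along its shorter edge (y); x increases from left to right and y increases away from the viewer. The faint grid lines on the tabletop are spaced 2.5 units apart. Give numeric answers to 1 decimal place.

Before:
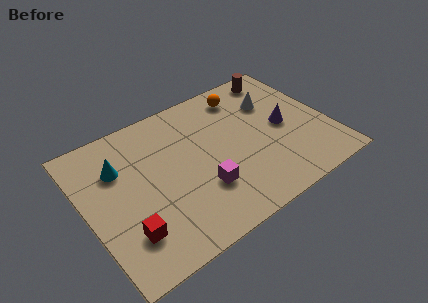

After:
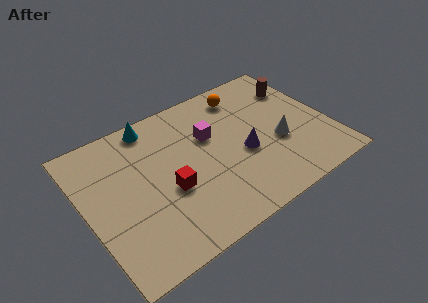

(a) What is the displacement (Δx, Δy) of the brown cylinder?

(0.6, -1.0)

The brown cylinder started near (9.0, 6.3) and ended near (9.6, 5.3).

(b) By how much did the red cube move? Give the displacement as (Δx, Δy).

(2.0, 1.1)

The red cube was at about (1.4, 1.8) and moved to about (3.4, 2.9).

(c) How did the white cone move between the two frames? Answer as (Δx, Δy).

(-0.2, -2.2)

From the two frames, the white cone sits at roughly (8.4, 5.0) before and (8.2, 2.8) after.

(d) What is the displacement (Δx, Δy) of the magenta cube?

(0.8, 2.4)

The magenta cube started near (4.7, 2.2) and ended near (5.5, 4.6).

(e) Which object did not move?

the orange sphere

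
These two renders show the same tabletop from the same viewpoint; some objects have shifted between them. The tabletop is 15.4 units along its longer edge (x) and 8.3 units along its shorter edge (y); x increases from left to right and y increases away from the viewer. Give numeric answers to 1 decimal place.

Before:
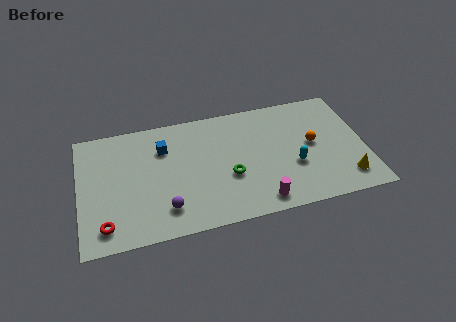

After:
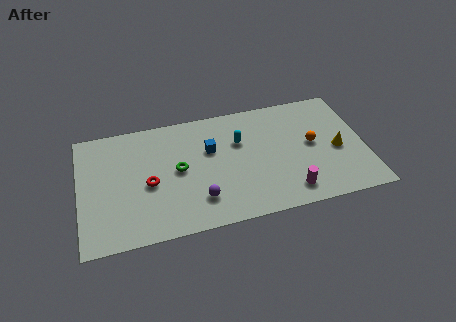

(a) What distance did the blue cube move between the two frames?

2.6

The blue cube moved from about (4.6, 6.0) to (7.1, 5.3), a distance of √(2.5² + 0.7²) ≈ 2.6.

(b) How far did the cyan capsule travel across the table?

3.7

The cyan capsule moved from about (11.5, 3.1) to (8.7, 5.5), a distance of √(2.8² + 2.4²) ≈ 3.7.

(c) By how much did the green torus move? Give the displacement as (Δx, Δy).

(-2.7, 1.1)

The green torus started near (8.0, 3.2) and ended near (5.3, 4.3).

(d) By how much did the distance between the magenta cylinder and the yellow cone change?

-1.1

Before: roughly 4.7 units apart; after: 3.6. That's 1.1 units closer together.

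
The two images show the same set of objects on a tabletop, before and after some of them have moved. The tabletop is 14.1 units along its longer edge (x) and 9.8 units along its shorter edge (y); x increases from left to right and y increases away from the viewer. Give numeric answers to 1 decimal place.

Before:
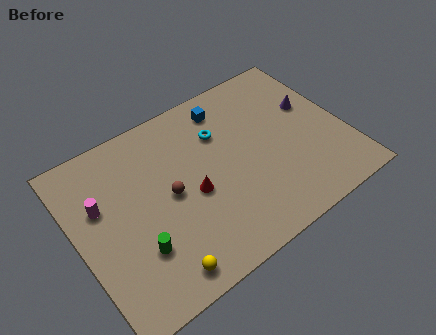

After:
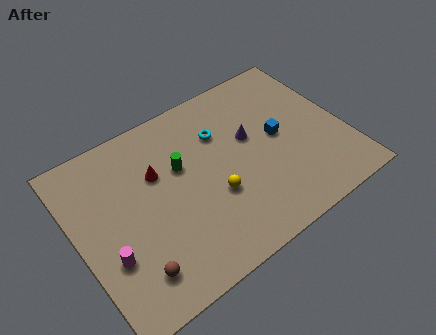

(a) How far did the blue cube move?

3.8

From (8.5, 8.2) to (10.7, 5.1), the blue cube covered √(2.2² + 3.1²) ≈ 3.8 units.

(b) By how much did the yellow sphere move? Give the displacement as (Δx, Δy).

(3.4, 2.4)

The yellow sphere started near (3.5, 1.2) and ended near (6.9, 3.6).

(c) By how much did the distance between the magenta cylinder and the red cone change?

-0.5

The distance was about 4.9 in the first image and 4.4 in the second, so they moved 0.5 units closer together.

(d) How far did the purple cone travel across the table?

3.4

The purple cone moved from about (12.7, 6.0) to (9.3, 5.8), a distance of √(3.4² + 0.2²) ≈ 3.4.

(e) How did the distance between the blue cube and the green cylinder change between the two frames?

-2.7

The distance was about 7.9 in the first image and 5.2 in the second, so they moved 2.7 units closer together.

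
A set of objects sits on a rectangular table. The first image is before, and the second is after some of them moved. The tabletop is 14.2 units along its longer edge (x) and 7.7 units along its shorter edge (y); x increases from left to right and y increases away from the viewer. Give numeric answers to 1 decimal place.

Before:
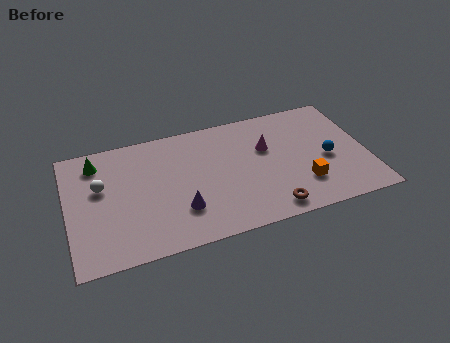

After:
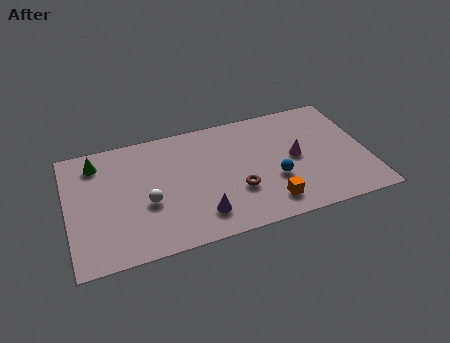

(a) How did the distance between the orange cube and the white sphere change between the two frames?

-3.9

They were about 9.8 units apart before and 5.9 after — 3.9 units closer together.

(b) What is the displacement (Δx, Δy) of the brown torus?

(-1.4, 1.6)

From the two frames, the brown torus sits at roughly (9.3, 1.0) before and (7.9, 2.6) after.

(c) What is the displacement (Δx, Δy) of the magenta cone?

(1.3, -1.0)

The magenta cone started near (9.5, 4.9) and ended near (10.8, 3.9).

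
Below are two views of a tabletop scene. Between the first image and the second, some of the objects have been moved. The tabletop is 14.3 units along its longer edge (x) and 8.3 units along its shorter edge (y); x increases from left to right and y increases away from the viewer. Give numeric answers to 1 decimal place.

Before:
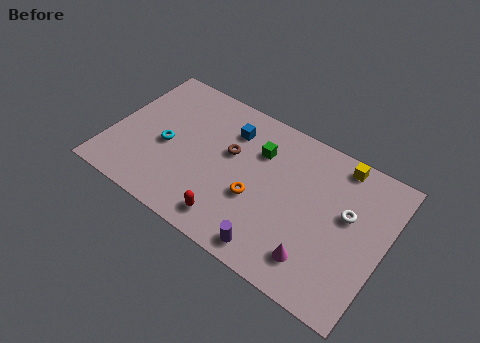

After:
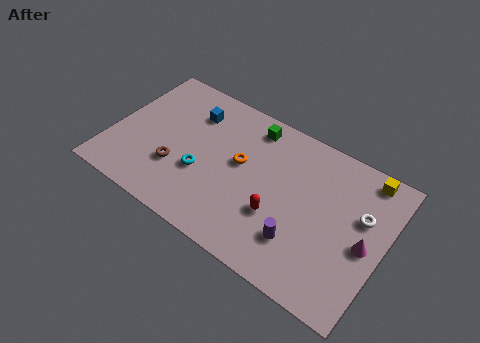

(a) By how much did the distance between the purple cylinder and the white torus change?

-1.0

The distance was about 5.0 in the first image and 4.0 in the second, so they moved 1.0 units closer together.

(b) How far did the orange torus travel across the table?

1.9

The orange torus was near (7.8, 3.2) before and (6.7, 4.7) after, so it travelled √(1.1² + 1.5²) ≈ 1.9 units.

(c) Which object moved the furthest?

the brown torus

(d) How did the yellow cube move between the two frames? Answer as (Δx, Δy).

(1.4, 0.0)

The yellow cube was at about (11.5, 7.4) and moved to about (12.9, 7.4).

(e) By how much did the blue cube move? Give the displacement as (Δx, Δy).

(-2.1, 0.0)

From the two frames, the blue cube sits at roughly (5.9, 6.3) before and (3.8, 6.3) after.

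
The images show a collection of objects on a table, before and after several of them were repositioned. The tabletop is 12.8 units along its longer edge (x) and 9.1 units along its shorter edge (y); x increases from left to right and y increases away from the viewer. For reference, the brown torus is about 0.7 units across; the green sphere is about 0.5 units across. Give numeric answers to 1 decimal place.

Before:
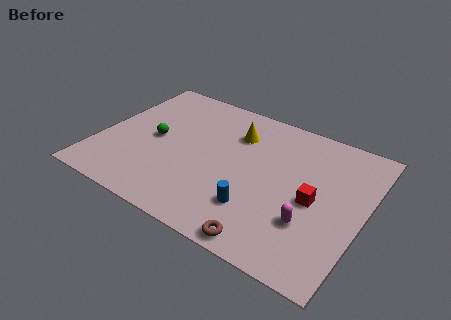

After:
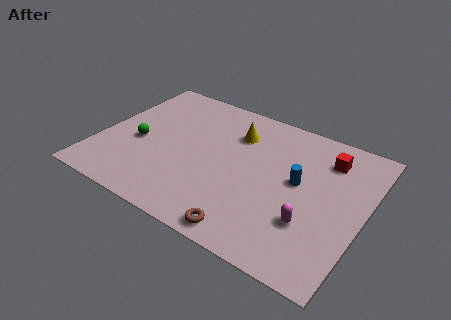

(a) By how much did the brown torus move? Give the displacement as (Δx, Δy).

(-0.9, 0.1)

The brown torus started near (8.8, 0.8) and ended near (7.9, 0.9).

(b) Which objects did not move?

the yellow cone and the magenta capsule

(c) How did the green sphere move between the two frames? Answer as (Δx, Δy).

(-0.7, -0.6)

The green sphere started near (2.6, 4.5) and ended near (1.9, 3.9).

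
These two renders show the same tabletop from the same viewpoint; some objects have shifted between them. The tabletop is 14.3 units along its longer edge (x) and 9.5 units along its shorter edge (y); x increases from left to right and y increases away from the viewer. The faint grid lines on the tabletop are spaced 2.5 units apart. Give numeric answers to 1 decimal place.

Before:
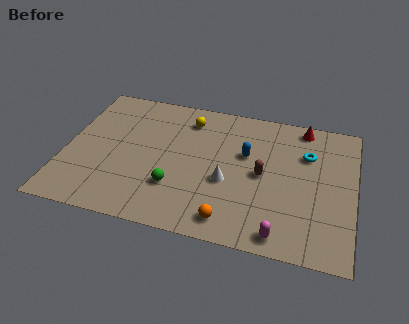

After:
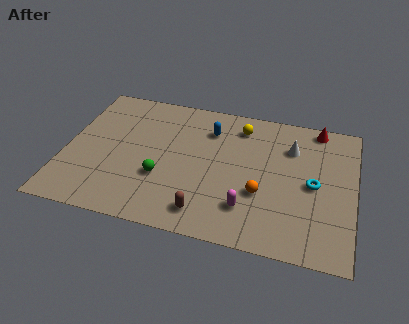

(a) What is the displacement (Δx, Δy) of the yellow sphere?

(2.6, 0.1)

The yellow sphere was at about (5.9, 7.7) and moved to about (8.5, 7.8).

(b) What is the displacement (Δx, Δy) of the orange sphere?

(1.4, 2.1)

The orange sphere started near (8.4, 1.3) and ended near (9.8, 3.4).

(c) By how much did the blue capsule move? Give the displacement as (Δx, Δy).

(-1.9, 1.3)

The blue capsule started near (8.9, 5.9) and ended near (7.0, 7.2).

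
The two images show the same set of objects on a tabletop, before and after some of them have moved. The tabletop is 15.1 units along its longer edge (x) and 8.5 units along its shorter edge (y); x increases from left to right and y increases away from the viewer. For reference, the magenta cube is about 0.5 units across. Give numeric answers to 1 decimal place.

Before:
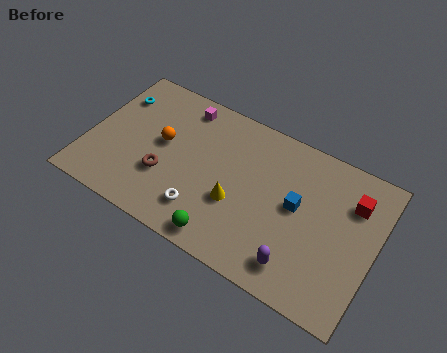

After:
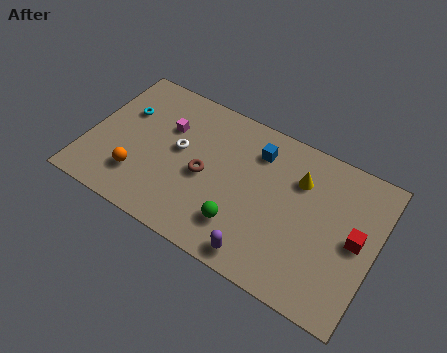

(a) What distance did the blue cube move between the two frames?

3.1

The blue cube was near (11.0, 4.6) before and (8.6, 6.6) after, so it travelled √(2.4² + 2.0²) ≈ 3.1 units.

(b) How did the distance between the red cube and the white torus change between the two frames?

+0.9

They were about 8.5 units apart before and 9.4 after — 0.9 units further apart.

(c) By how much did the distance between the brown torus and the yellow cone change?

+1.4

Before: roughly 3.8 units apart; after: 5.2. That's 1.4 units further apart.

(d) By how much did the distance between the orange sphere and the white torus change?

-0.7

Before: roughly 3.8 units apart; after: 3.1. That's 0.7 units closer together.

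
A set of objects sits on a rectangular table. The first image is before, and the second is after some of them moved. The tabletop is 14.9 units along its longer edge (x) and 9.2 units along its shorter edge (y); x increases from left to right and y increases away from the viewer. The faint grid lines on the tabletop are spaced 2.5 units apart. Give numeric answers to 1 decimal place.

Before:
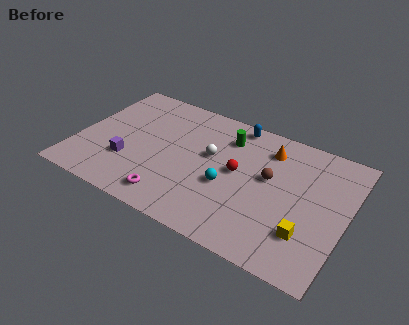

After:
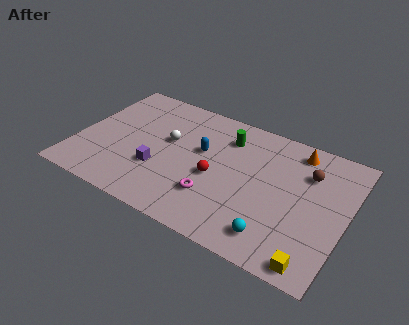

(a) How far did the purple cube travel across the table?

1.7

From (3.0, 2.9) to (4.7, 3.1), the purple cube covered √(1.7² + 0.2²) ≈ 1.7 units.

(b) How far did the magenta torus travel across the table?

2.5

The magenta torus moved from about (5.7, 1.4) to (7.9, 2.6), a distance of √(2.2² + 1.2²) ≈ 2.5.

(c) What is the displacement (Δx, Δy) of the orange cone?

(1.5, 0.6)

The orange cone was at about (10.3, 7.3) and moved to about (11.8, 7.9).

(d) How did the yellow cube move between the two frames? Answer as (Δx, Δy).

(0.6, -1.6)

The yellow cube was at about (13.0, 2.5) and moved to about (13.6, 0.9).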